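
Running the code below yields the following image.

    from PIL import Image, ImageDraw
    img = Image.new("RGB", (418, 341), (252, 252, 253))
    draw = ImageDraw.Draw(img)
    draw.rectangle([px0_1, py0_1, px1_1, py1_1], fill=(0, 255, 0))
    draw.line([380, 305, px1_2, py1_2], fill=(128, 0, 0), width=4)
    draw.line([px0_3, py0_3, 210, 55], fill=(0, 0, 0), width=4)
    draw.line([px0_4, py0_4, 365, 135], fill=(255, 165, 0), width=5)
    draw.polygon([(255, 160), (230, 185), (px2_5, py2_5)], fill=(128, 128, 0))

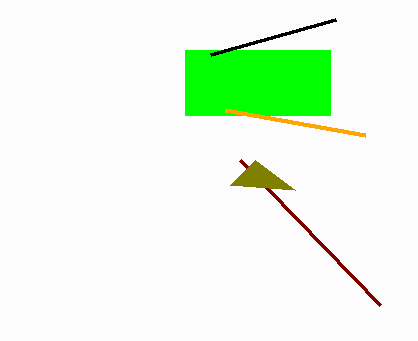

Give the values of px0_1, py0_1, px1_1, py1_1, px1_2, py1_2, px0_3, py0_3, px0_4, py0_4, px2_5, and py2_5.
px0_1 = 185, py0_1 = 50, px1_1 = 330, py1_1 = 115, px1_2 = 240, py1_2 = 160, px0_3 = 335, py0_3 = 20, px0_4 = 225, py0_4 = 110, px2_5 = 295, py2_5 = 190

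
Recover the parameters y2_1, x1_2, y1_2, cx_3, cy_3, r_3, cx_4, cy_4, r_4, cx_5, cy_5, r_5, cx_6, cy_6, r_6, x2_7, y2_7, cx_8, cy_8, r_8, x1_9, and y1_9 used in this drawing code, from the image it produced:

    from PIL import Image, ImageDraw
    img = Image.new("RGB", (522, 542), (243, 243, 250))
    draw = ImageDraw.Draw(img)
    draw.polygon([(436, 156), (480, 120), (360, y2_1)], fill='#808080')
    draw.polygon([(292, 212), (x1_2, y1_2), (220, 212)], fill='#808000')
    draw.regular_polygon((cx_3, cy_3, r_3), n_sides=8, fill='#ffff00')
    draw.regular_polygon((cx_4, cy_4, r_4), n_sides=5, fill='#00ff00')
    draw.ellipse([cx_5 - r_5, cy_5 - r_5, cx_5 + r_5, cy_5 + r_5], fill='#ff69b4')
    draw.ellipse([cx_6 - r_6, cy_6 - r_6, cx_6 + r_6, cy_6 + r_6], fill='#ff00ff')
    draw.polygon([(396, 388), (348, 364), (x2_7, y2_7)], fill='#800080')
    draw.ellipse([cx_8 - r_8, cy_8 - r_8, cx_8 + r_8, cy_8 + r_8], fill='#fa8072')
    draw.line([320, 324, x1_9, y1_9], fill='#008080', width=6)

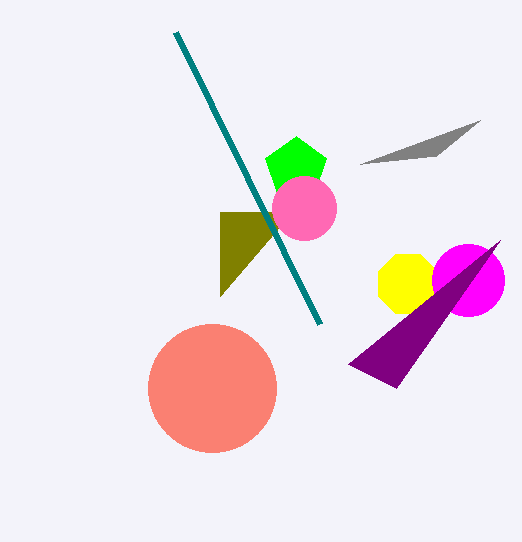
y2_1 = 164, x1_2 = 220, y1_2 = 296, cx_3 = 408, cy_3 = 284, r_3 = 32, cx_4 = 296, cy_4 = 168, r_4 = 32, cx_5 = 304, cy_5 = 208, r_5 = 32, cx_6 = 468, cy_6 = 280, r_6 = 36, x2_7 = 500, y2_7 = 240, cx_8 = 212, cy_8 = 388, r_8 = 64, x1_9 = 176, y1_9 = 32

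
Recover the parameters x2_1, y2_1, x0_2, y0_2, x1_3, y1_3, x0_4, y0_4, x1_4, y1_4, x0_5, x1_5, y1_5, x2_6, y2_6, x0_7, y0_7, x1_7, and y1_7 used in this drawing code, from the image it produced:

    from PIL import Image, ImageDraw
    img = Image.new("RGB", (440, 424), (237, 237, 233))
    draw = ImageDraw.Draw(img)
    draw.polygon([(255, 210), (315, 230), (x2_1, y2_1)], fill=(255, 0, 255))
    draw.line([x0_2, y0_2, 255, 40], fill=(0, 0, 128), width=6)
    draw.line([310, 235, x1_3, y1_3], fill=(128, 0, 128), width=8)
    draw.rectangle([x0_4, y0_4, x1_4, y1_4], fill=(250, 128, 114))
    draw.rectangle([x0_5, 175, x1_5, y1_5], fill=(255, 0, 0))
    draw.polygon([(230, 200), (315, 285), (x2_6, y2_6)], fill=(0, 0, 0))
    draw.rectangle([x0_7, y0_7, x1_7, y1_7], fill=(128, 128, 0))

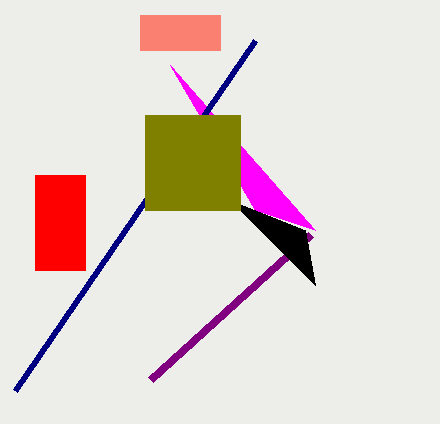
x2_1 = 170; y2_1 = 65; x0_2 = 15; y0_2 = 390; x1_3 = 150; y1_3 = 380; x0_4 = 140; y0_4 = 15; x1_4 = 220; y1_4 = 50; x0_5 = 35; x1_5 = 85; y1_5 = 270; x2_6 = 305; y2_6 = 230; x0_7 = 145; y0_7 = 115; x1_7 = 240; y1_7 = 210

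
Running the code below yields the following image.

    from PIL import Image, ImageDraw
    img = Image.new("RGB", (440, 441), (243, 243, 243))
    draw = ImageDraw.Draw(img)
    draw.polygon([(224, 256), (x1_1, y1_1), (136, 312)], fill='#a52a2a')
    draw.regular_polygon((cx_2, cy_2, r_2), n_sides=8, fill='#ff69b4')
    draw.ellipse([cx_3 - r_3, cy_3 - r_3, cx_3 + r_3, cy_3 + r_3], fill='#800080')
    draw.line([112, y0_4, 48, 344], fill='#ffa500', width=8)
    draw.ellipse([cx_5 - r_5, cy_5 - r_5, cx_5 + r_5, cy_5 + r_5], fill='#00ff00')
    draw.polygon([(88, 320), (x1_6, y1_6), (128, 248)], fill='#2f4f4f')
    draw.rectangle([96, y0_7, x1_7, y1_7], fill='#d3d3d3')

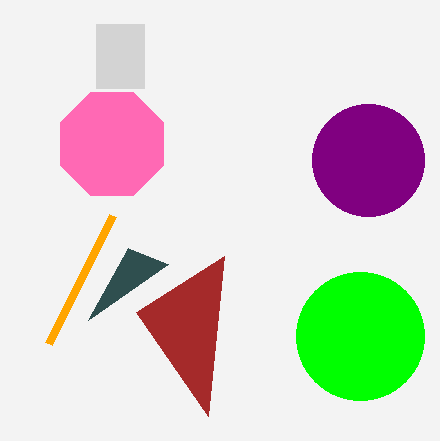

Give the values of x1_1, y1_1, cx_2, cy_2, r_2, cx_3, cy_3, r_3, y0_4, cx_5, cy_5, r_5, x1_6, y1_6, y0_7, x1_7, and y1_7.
x1_1 = 208, y1_1 = 416, cx_2 = 112, cy_2 = 144, r_2 = 56, cx_3 = 368, cy_3 = 160, r_3 = 56, y0_4 = 216, cx_5 = 360, cy_5 = 336, r_5 = 64, x1_6 = 168, y1_6 = 264, y0_7 = 24, x1_7 = 144, y1_7 = 88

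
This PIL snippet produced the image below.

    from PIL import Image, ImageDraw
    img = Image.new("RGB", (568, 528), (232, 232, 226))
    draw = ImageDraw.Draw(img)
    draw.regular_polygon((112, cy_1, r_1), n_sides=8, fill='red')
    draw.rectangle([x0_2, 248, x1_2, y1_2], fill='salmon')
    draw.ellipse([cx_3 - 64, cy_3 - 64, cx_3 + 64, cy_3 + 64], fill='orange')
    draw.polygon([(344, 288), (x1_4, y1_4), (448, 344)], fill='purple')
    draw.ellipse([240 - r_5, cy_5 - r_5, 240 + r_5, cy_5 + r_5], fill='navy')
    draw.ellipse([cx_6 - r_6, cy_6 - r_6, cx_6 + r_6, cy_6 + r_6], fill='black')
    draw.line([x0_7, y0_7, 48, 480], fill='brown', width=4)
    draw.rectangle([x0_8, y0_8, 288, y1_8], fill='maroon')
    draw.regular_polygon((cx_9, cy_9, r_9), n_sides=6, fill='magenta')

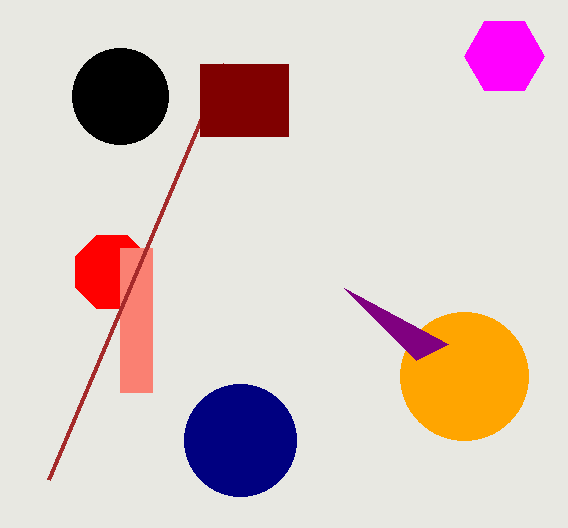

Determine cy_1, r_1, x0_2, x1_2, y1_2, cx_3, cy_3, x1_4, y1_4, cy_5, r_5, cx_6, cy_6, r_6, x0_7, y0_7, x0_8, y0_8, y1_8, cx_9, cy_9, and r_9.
cy_1 = 272
r_1 = 40
x0_2 = 120
x1_2 = 152
y1_2 = 392
cx_3 = 464
cy_3 = 376
x1_4 = 416
y1_4 = 360
cy_5 = 440
r_5 = 56
cx_6 = 120
cy_6 = 96
r_6 = 48
x0_7 = 224
y0_7 = 64
x0_8 = 200
y0_8 = 64
y1_8 = 136
cx_9 = 504
cy_9 = 56
r_9 = 40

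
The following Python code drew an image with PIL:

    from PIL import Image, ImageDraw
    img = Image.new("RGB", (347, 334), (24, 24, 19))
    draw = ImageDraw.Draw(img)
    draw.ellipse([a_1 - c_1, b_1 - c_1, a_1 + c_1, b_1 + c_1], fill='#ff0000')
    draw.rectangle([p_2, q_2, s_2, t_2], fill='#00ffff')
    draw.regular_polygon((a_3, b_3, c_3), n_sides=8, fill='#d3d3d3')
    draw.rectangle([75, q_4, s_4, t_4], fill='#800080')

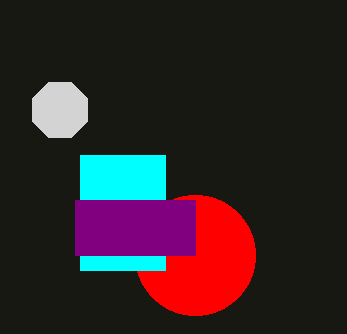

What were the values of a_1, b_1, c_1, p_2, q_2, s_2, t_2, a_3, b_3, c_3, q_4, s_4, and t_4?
a_1 = 195; b_1 = 255; c_1 = 60; p_2 = 80; q_2 = 155; s_2 = 165; t_2 = 270; a_3 = 60; b_3 = 110; c_3 = 30; q_4 = 200; s_4 = 195; t_4 = 255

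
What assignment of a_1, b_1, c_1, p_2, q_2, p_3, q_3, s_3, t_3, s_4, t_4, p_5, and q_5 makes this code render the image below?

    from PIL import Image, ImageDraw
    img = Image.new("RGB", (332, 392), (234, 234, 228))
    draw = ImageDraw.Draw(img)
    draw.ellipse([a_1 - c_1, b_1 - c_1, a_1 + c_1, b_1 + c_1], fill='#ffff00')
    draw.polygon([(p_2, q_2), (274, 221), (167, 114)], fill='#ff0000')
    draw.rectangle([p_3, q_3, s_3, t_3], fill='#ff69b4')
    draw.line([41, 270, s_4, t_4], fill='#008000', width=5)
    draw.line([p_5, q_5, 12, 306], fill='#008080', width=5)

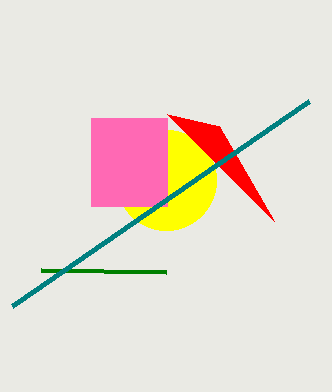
a_1 = 166, b_1 = 180, c_1 = 50, p_2 = 219, q_2 = 126, p_3 = 91, q_3 = 118, s_3 = 167, t_3 = 206, s_4 = 166, t_4 = 272, p_5 = 309, q_5 = 101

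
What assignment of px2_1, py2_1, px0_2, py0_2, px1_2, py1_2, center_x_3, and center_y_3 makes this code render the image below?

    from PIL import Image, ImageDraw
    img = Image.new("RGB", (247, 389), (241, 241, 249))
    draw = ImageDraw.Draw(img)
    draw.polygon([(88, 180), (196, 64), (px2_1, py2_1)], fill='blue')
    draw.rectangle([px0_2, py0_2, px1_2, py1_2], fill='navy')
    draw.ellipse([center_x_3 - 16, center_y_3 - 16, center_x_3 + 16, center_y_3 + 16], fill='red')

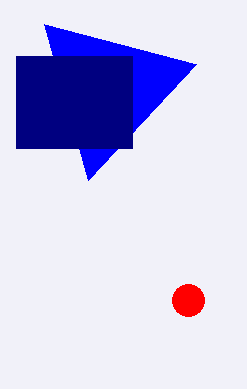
px2_1 = 44; py2_1 = 24; px0_2 = 16; py0_2 = 56; px1_2 = 132; py1_2 = 148; center_x_3 = 188; center_y_3 = 300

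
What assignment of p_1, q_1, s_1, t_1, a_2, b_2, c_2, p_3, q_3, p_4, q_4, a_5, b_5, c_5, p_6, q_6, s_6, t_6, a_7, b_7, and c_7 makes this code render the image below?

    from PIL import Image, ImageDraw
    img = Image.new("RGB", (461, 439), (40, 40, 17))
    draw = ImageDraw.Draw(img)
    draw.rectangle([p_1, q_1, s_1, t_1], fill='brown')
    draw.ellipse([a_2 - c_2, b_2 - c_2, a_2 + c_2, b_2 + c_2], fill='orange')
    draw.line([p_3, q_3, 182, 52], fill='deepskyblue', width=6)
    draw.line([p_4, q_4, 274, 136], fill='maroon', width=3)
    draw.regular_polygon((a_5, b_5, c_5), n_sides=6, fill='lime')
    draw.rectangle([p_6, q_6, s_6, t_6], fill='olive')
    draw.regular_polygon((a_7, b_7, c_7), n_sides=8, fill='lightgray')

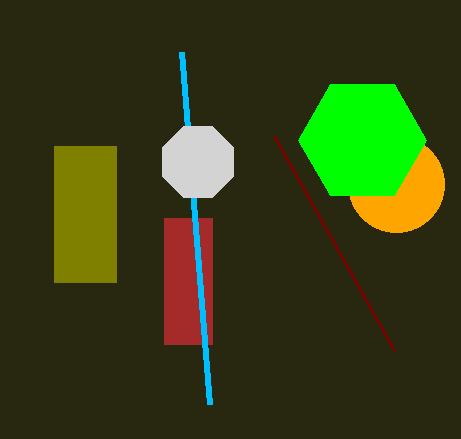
p_1 = 164
q_1 = 218
s_1 = 212
t_1 = 344
a_2 = 396
b_2 = 184
c_2 = 48
p_3 = 210
q_3 = 404
p_4 = 394
q_4 = 350
a_5 = 362
b_5 = 140
c_5 = 64
p_6 = 54
q_6 = 146
s_6 = 116
t_6 = 282
a_7 = 198
b_7 = 162
c_7 = 38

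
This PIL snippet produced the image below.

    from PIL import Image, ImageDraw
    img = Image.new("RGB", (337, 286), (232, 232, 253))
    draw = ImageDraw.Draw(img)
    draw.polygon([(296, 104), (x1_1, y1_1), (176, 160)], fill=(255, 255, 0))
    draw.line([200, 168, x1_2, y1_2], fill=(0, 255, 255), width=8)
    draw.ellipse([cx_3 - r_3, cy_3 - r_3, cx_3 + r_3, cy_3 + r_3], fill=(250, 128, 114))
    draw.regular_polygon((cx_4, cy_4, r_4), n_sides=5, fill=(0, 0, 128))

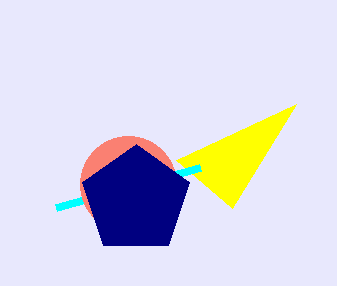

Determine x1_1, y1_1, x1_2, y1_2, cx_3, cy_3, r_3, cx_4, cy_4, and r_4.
x1_1 = 232; y1_1 = 208; x1_2 = 56; y1_2 = 208; cx_3 = 128; cy_3 = 184; r_3 = 48; cx_4 = 136; cy_4 = 200; r_4 = 56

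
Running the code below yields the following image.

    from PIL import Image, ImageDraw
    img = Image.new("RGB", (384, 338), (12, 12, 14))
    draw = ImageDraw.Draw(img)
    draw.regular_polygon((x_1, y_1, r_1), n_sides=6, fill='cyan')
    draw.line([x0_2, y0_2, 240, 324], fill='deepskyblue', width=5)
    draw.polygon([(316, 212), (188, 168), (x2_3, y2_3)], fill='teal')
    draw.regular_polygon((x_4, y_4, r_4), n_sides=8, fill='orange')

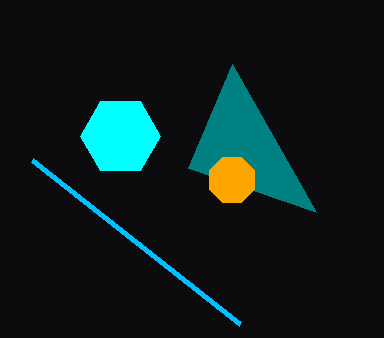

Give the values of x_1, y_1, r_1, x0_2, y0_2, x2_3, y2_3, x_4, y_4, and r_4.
x_1 = 120, y_1 = 136, r_1 = 40, x0_2 = 32, y0_2 = 160, x2_3 = 232, y2_3 = 64, x_4 = 232, y_4 = 180, r_4 = 24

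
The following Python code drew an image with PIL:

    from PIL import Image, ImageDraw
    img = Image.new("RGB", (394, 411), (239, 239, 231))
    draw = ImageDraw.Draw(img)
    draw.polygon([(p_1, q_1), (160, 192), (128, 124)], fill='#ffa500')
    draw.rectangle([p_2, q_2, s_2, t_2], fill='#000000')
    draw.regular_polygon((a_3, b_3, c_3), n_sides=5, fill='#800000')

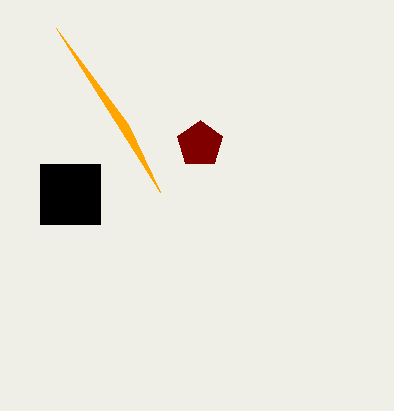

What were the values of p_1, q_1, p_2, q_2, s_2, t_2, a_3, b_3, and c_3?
p_1 = 56
q_1 = 28
p_2 = 40
q_2 = 164
s_2 = 100
t_2 = 224
a_3 = 200
b_3 = 144
c_3 = 24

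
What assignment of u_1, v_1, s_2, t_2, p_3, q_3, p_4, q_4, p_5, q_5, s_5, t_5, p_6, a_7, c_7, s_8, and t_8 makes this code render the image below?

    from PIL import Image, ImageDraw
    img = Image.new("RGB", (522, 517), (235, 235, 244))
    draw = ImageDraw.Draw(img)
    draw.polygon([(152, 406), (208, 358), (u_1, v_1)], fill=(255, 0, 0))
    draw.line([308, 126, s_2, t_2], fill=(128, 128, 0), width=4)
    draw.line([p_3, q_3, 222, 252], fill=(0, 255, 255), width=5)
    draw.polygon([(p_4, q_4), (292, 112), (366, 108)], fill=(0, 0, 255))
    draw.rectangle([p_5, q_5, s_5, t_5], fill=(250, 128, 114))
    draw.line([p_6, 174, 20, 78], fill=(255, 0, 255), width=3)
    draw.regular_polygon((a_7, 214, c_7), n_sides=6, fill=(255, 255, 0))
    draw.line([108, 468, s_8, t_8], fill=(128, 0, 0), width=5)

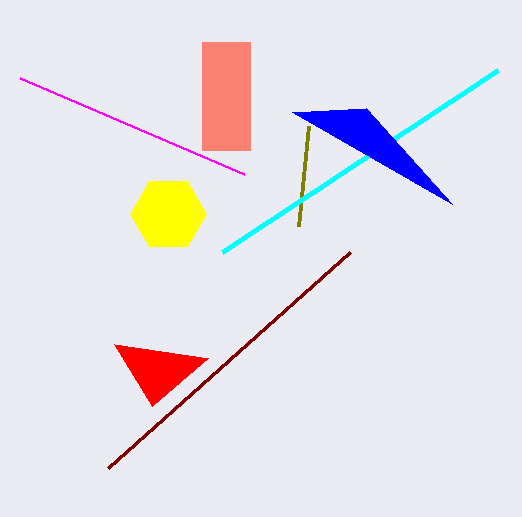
u_1 = 114; v_1 = 344; s_2 = 298; t_2 = 226; p_3 = 498; q_3 = 70; p_4 = 452; q_4 = 204; p_5 = 202; q_5 = 42; s_5 = 250; t_5 = 150; p_6 = 244; a_7 = 168; c_7 = 38; s_8 = 350; t_8 = 252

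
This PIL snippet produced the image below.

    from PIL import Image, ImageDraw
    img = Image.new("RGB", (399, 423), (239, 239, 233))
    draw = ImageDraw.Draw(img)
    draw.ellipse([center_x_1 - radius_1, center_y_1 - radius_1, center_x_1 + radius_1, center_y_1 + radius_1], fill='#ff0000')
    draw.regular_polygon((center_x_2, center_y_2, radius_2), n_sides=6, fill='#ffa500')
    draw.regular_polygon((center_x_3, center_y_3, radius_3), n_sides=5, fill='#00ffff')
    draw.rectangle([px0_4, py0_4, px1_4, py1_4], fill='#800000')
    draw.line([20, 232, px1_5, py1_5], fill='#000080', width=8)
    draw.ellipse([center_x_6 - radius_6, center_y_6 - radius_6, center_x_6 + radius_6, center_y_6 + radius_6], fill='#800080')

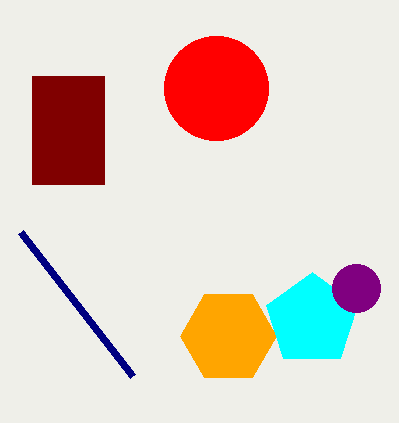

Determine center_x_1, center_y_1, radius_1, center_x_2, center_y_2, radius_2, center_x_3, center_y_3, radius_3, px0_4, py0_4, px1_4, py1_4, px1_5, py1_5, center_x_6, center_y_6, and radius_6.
center_x_1 = 216, center_y_1 = 88, radius_1 = 52, center_x_2 = 228, center_y_2 = 336, radius_2 = 48, center_x_3 = 312, center_y_3 = 320, radius_3 = 48, px0_4 = 32, py0_4 = 76, px1_4 = 104, py1_4 = 184, px1_5 = 132, py1_5 = 376, center_x_6 = 356, center_y_6 = 288, radius_6 = 24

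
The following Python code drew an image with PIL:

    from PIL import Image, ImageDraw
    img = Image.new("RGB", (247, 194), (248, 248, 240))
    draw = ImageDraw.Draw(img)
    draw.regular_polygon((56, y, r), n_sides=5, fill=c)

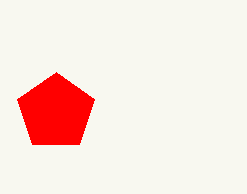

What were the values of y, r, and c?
y = 112
r = 40
c = 'red'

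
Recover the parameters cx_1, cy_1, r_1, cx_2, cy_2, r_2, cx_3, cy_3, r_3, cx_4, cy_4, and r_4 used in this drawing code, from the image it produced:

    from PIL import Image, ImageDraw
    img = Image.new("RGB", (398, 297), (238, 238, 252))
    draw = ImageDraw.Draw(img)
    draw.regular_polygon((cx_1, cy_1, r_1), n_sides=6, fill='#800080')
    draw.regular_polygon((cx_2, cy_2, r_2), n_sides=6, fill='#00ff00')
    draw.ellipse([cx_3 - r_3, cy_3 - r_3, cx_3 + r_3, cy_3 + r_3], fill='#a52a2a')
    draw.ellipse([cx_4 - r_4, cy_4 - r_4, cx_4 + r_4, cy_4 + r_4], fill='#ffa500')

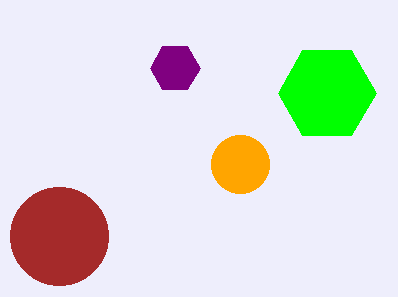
cx_1 = 175
cy_1 = 68
r_1 = 25
cx_2 = 327
cy_2 = 93
r_2 = 49
cx_3 = 59
cy_3 = 236
r_3 = 49
cx_4 = 240
cy_4 = 164
r_4 = 29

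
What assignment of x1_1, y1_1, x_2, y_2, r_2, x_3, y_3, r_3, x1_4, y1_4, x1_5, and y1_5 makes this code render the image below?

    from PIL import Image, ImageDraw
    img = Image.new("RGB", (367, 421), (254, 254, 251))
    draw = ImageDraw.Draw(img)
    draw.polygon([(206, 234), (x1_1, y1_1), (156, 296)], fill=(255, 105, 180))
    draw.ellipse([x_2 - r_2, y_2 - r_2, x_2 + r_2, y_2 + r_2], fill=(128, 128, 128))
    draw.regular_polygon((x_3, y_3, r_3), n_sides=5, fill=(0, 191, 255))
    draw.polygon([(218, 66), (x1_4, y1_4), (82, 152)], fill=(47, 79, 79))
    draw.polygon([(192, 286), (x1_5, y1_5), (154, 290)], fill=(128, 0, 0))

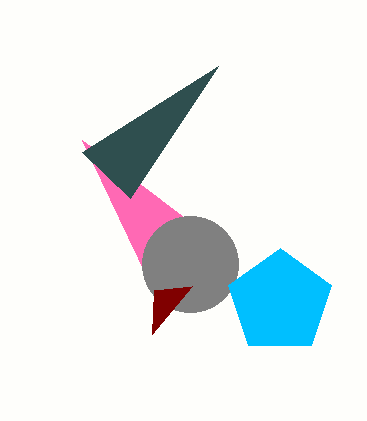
x1_1 = 82; y1_1 = 140; x_2 = 190; y_2 = 264; r_2 = 48; x_3 = 280; y_3 = 302; r_3 = 54; x1_4 = 130; y1_4 = 198; x1_5 = 152; y1_5 = 334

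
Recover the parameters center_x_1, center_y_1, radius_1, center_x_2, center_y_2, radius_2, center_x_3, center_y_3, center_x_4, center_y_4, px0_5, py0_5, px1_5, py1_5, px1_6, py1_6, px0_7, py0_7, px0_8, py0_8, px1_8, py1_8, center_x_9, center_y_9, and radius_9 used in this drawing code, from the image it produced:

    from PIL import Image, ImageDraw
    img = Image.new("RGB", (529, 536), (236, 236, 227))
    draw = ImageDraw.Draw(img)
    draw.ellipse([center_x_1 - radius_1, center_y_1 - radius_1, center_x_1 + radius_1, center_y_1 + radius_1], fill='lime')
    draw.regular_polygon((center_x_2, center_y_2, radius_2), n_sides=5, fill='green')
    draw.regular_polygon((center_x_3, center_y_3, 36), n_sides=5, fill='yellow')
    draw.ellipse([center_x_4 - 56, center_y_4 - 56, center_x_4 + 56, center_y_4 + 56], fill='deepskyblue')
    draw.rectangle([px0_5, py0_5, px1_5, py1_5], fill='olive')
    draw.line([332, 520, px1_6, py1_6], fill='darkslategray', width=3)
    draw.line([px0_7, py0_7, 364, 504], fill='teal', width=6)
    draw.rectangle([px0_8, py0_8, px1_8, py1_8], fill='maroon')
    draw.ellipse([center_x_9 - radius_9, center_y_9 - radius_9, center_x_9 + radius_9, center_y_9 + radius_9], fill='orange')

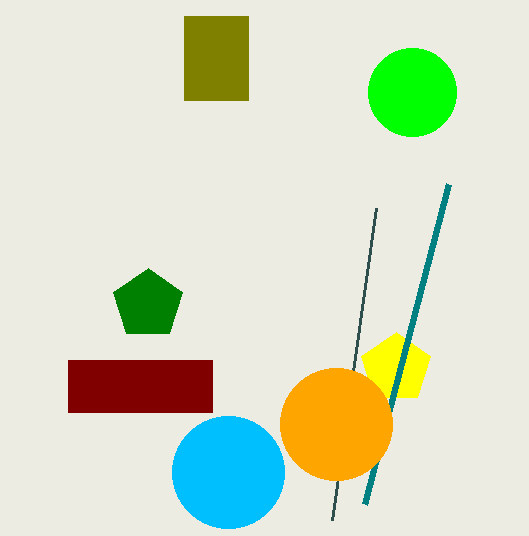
center_x_1 = 412, center_y_1 = 92, radius_1 = 44, center_x_2 = 148, center_y_2 = 304, radius_2 = 36, center_x_3 = 396, center_y_3 = 368, center_x_4 = 228, center_y_4 = 472, px0_5 = 184, py0_5 = 16, px1_5 = 248, py1_5 = 100, px1_6 = 376, py1_6 = 208, px0_7 = 448, py0_7 = 184, px0_8 = 68, py0_8 = 360, px1_8 = 212, py1_8 = 412, center_x_9 = 336, center_y_9 = 424, radius_9 = 56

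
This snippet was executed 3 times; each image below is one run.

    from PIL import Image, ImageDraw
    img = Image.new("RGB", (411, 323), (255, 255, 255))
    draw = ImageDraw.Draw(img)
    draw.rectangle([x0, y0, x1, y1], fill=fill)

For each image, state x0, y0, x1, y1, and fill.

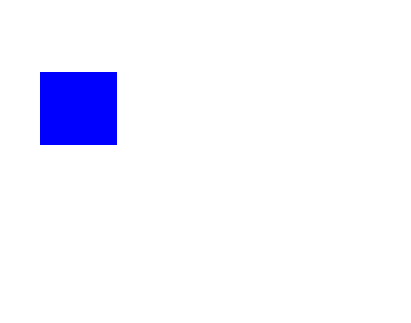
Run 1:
x0 = 40; y0 = 72; x1 = 116; y1 = 144; fill = 'blue'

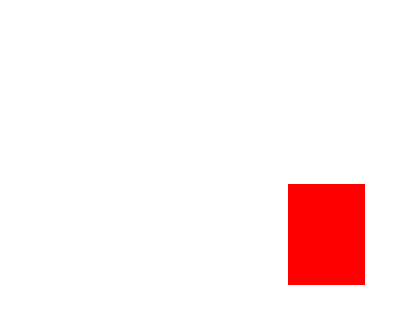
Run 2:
x0 = 288
y0 = 184
x1 = 364
y1 = 284
fill = 'red'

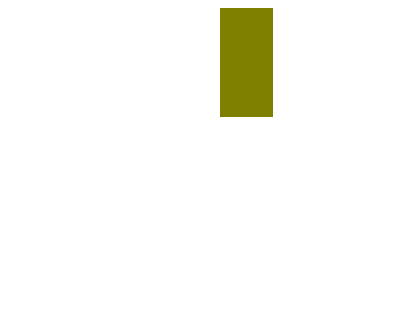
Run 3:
x0 = 220; y0 = 8; x1 = 272; y1 = 116; fill = 'olive'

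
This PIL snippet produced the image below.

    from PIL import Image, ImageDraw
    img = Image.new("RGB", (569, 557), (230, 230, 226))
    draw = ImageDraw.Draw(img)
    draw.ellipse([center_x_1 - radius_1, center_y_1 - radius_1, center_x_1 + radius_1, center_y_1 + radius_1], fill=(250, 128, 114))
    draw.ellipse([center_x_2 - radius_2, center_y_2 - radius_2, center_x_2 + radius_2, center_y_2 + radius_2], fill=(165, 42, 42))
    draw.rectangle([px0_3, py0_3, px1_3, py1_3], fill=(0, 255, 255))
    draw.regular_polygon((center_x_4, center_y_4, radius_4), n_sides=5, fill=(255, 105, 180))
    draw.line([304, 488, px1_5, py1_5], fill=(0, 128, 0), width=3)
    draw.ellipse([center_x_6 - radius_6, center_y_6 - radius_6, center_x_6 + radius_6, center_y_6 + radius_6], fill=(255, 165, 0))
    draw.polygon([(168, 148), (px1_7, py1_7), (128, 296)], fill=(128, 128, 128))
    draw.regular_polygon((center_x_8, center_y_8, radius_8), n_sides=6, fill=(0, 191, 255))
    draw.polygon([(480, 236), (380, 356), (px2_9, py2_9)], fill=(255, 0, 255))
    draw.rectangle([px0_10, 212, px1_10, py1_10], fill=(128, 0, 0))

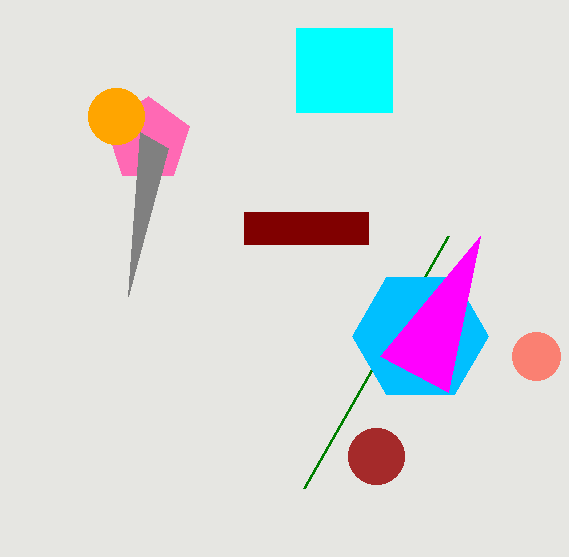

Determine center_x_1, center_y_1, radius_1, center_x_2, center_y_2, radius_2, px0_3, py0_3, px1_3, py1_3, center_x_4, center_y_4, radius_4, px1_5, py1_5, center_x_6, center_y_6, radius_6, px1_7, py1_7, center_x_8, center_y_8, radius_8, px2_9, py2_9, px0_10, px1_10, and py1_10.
center_x_1 = 536; center_y_1 = 356; radius_1 = 24; center_x_2 = 376; center_y_2 = 456; radius_2 = 28; px0_3 = 296; py0_3 = 28; px1_3 = 392; py1_3 = 112; center_x_4 = 148; center_y_4 = 140; radius_4 = 44; px1_5 = 448; py1_5 = 236; center_x_6 = 116; center_y_6 = 116; radius_6 = 28; px1_7 = 140; py1_7 = 132; center_x_8 = 420; center_y_8 = 336; radius_8 = 68; px2_9 = 448; py2_9 = 392; px0_10 = 244; px1_10 = 368; py1_10 = 244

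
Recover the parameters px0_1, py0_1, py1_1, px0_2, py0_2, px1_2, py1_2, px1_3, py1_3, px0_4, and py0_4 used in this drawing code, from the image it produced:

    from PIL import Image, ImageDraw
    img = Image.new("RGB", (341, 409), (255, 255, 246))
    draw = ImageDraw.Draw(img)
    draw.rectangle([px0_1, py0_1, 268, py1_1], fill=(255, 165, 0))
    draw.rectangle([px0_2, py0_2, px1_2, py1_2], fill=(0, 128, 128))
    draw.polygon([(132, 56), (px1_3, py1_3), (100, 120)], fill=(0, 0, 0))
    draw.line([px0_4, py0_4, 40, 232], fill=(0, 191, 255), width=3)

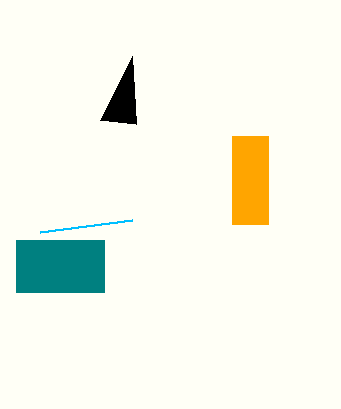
px0_1 = 232; py0_1 = 136; py1_1 = 224; px0_2 = 16; py0_2 = 240; px1_2 = 104; py1_2 = 292; px1_3 = 136; py1_3 = 124; px0_4 = 132; py0_4 = 220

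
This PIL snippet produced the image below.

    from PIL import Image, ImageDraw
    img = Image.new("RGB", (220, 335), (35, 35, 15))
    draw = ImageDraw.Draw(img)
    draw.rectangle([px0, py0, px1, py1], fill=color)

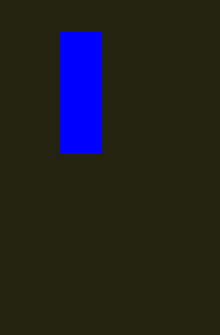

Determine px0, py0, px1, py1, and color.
px0 = 60
py0 = 32
px1 = 100
py1 = 152
color = 'blue'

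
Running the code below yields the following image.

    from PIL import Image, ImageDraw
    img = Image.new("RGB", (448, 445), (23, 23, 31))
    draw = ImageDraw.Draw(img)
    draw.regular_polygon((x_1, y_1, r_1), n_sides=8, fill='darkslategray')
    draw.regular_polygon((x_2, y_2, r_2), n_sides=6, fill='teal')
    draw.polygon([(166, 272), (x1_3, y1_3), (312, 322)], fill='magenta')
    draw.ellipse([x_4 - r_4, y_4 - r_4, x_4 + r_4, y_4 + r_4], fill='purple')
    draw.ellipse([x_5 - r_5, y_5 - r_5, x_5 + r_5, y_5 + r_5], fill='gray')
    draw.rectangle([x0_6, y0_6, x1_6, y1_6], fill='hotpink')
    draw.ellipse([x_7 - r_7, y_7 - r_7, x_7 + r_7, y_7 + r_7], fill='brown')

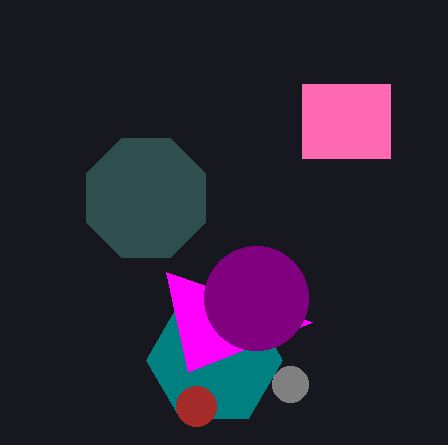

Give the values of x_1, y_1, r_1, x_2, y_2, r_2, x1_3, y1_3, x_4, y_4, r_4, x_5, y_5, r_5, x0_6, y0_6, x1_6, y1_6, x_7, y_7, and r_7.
x_1 = 146
y_1 = 198
r_1 = 64
x_2 = 214
y_2 = 360
r_2 = 68
x1_3 = 188
y1_3 = 372
x_4 = 256
y_4 = 298
r_4 = 52
x_5 = 290
y_5 = 384
r_5 = 18
x0_6 = 302
y0_6 = 84
x1_6 = 390
y1_6 = 158
x_7 = 196
y_7 = 406
r_7 = 20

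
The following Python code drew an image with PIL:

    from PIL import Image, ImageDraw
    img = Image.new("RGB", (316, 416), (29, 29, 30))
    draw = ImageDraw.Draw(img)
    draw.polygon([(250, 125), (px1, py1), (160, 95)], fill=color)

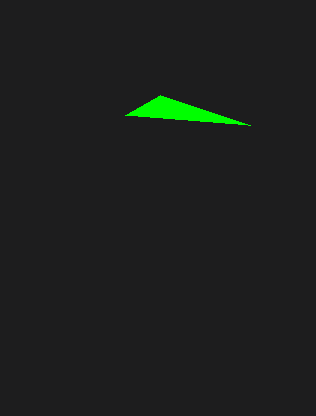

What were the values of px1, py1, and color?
px1 = 125; py1 = 115; color = 'lime'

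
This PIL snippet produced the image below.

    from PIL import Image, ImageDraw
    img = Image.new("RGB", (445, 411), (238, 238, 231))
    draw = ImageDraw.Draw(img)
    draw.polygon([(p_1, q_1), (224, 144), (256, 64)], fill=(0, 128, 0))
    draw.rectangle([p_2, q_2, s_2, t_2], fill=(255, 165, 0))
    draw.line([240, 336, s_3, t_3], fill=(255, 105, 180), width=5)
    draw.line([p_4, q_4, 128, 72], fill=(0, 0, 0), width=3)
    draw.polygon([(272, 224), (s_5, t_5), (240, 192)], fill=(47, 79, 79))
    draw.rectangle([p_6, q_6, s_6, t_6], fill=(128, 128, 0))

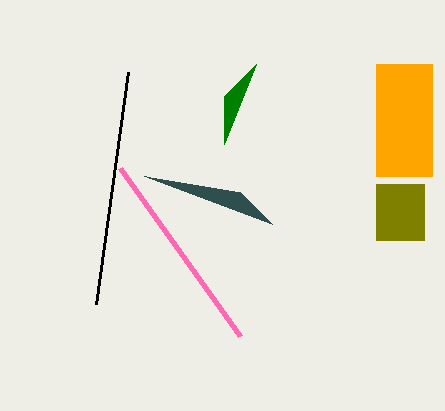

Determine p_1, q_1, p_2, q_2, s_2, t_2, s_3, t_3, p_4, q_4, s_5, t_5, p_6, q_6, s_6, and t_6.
p_1 = 224
q_1 = 96
p_2 = 376
q_2 = 64
s_2 = 432
t_2 = 176
s_3 = 120
t_3 = 168
p_4 = 96
q_4 = 304
s_5 = 144
t_5 = 176
p_6 = 376
q_6 = 184
s_6 = 424
t_6 = 240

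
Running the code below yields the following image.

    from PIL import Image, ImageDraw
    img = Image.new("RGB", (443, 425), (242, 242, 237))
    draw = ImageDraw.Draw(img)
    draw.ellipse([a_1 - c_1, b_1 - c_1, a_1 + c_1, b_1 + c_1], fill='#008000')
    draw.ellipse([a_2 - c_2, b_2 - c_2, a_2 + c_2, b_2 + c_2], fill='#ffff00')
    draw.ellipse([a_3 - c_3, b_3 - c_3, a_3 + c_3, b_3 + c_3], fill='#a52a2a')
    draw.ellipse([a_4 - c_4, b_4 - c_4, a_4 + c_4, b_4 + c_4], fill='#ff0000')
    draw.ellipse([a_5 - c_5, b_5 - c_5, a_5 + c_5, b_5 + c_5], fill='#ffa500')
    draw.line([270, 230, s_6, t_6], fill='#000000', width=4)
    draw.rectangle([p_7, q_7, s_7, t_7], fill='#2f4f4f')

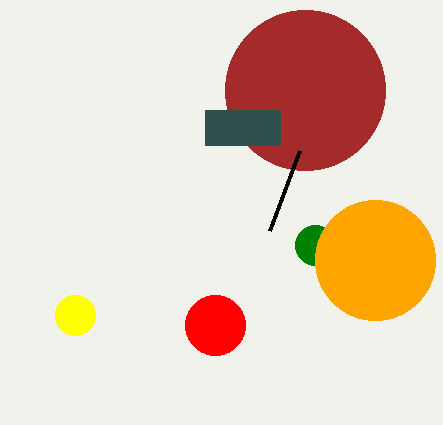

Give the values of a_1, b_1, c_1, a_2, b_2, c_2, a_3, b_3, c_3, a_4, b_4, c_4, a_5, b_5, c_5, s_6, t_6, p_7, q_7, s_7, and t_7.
a_1 = 315
b_1 = 245
c_1 = 20
a_2 = 75
b_2 = 315
c_2 = 20
a_3 = 305
b_3 = 90
c_3 = 80
a_4 = 215
b_4 = 325
c_4 = 30
a_5 = 375
b_5 = 260
c_5 = 60
s_6 = 300
t_6 = 150
p_7 = 205
q_7 = 110
s_7 = 280
t_7 = 145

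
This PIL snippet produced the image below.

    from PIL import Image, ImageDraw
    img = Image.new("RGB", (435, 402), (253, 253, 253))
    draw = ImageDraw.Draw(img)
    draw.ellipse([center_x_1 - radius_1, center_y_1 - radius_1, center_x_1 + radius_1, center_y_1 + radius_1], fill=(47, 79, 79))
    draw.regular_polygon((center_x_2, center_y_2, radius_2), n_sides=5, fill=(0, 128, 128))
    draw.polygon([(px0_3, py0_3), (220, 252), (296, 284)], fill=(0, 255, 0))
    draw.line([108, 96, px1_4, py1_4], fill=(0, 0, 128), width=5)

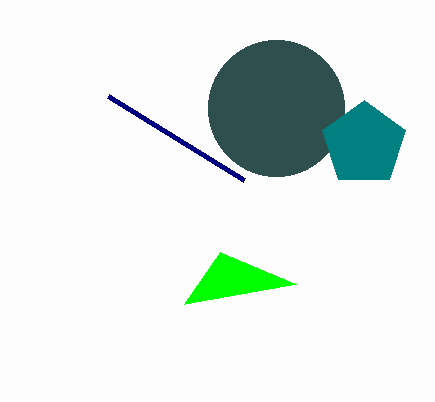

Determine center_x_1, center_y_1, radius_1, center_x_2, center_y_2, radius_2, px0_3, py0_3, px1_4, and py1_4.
center_x_1 = 276, center_y_1 = 108, radius_1 = 68, center_x_2 = 364, center_y_2 = 144, radius_2 = 44, px0_3 = 184, py0_3 = 304, px1_4 = 244, py1_4 = 180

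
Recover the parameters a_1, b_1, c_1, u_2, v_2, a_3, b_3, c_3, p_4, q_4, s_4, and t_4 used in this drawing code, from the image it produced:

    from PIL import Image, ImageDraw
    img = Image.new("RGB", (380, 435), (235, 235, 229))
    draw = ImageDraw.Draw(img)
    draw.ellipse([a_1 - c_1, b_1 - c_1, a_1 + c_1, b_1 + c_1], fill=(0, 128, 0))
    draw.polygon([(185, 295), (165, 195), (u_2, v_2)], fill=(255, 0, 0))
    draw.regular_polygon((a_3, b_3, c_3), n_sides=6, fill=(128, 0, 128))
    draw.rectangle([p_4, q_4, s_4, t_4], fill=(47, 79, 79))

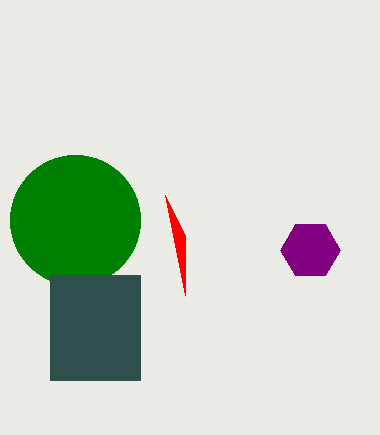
a_1 = 75
b_1 = 220
c_1 = 65
u_2 = 185
v_2 = 235
a_3 = 310
b_3 = 250
c_3 = 30
p_4 = 50
q_4 = 275
s_4 = 140
t_4 = 380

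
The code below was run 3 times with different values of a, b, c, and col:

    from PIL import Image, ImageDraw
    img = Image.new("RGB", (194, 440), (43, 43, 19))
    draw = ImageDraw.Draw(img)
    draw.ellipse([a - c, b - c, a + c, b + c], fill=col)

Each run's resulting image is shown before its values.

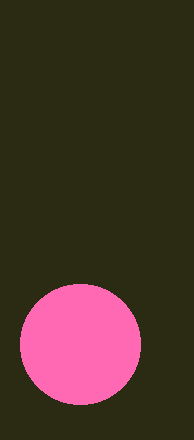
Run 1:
a = 80
b = 344
c = 60
col = 'hotpink'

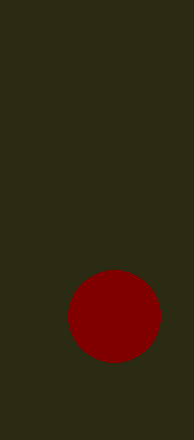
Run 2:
a = 114, b = 316, c = 46, col = 'maroon'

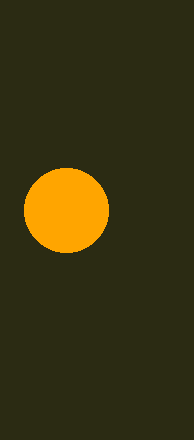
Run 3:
a = 66, b = 210, c = 42, col = 'orange'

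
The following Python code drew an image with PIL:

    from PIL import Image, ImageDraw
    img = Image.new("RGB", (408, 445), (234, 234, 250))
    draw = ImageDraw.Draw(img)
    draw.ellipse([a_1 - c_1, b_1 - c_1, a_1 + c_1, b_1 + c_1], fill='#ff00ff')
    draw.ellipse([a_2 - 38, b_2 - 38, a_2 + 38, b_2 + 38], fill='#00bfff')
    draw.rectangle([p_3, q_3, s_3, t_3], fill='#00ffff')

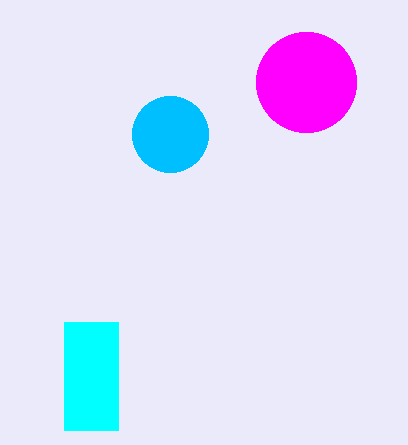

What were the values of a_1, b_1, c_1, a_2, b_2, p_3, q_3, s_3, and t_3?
a_1 = 306; b_1 = 82; c_1 = 50; a_2 = 170; b_2 = 134; p_3 = 64; q_3 = 322; s_3 = 118; t_3 = 430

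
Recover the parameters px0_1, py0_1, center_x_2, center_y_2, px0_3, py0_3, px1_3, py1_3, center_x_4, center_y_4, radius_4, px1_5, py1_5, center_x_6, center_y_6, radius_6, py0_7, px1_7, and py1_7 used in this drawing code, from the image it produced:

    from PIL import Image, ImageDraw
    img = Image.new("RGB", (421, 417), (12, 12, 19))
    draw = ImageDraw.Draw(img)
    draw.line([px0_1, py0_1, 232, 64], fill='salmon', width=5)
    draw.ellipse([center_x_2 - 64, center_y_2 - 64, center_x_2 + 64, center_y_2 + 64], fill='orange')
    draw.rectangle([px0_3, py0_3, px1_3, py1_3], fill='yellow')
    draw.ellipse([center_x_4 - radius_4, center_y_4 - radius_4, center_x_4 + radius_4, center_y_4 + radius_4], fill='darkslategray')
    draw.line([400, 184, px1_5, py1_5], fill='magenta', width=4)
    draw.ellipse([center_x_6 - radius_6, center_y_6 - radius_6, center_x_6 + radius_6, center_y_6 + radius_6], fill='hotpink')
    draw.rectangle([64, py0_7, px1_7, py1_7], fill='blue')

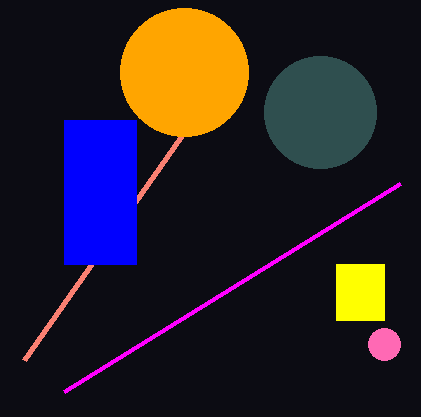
px0_1 = 24; py0_1 = 360; center_x_2 = 184; center_y_2 = 72; px0_3 = 336; py0_3 = 264; px1_3 = 384; py1_3 = 320; center_x_4 = 320; center_y_4 = 112; radius_4 = 56; px1_5 = 64; py1_5 = 392; center_x_6 = 384; center_y_6 = 344; radius_6 = 16; py0_7 = 120; px1_7 = 136; py1_7 = 264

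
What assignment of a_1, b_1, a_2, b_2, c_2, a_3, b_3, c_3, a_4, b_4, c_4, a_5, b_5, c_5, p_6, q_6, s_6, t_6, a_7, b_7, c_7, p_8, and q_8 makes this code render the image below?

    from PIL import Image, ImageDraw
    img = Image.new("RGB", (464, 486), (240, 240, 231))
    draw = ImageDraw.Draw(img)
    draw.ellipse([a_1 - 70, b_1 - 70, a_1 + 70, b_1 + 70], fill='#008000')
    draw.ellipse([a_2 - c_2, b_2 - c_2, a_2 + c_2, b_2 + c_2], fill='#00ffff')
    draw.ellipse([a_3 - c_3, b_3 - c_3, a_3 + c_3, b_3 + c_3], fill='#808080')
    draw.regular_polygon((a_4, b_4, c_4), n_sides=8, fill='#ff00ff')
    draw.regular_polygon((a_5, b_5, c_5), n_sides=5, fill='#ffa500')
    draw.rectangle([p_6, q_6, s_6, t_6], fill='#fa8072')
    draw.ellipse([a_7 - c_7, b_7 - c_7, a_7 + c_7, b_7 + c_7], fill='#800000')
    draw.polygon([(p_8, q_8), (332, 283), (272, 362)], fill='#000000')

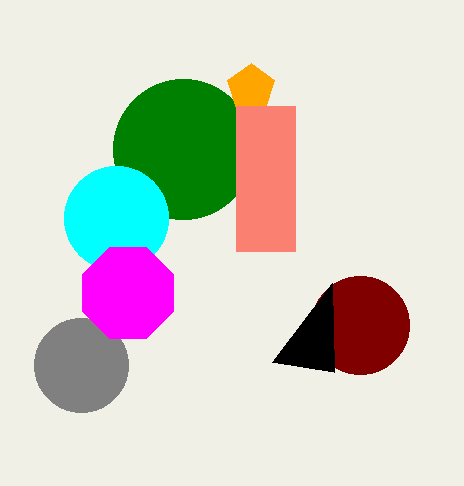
a_1 = 183
b_1 = 149
a_2 = 116
b_2 = 218
c_2 = 52
a_3 = 81
b_3 = 365
c_3 = 47
a_4 = 128
b_4 = 293
c_4 = 49
a_5 = 251
b_5 = 88
c_5 = 25
p_6 = 236
q_6 = 106
s_6 = 295
t_6 = 251
a_7 = 360
b_7 = 325
c_7 = 49
p_8 = 334
q_8 = 372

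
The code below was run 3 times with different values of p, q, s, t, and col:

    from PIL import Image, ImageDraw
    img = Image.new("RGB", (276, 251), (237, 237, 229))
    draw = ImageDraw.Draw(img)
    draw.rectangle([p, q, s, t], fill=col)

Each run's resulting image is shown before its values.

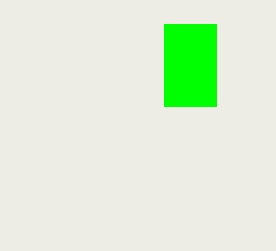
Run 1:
p = 164
q = 24
s = 216
t = 106
col = 'lime'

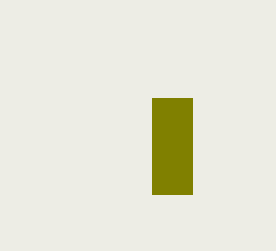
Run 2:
p = 152
q = 98
s = 192
t = 194
col = 'olive'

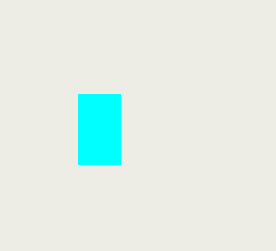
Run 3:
p = 78, q = 94, s = 120, t = 164, col = 'cyan'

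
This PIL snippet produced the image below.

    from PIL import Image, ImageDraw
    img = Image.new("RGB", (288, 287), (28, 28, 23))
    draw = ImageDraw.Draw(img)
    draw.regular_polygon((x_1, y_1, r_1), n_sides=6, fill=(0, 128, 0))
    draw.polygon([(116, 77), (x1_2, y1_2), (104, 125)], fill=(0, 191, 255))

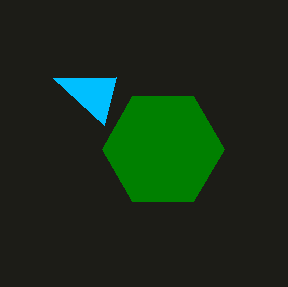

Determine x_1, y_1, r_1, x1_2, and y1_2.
x_1 = 163; y_1 = 149; r_1 = 61; x1_2 = 53; y1_2 = 78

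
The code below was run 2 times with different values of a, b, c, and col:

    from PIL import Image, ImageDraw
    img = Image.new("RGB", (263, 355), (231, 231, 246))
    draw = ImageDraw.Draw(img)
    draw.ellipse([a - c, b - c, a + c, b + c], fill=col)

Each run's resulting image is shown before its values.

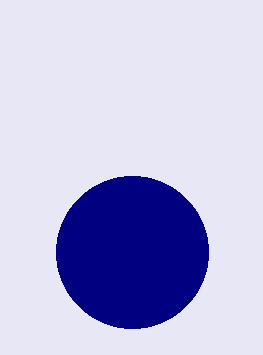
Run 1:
a = 132
b = 252
c = 76
col = 'navy'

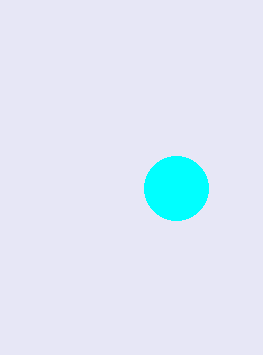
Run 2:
a = 176; b = 188; c = 32; col = 'cyan'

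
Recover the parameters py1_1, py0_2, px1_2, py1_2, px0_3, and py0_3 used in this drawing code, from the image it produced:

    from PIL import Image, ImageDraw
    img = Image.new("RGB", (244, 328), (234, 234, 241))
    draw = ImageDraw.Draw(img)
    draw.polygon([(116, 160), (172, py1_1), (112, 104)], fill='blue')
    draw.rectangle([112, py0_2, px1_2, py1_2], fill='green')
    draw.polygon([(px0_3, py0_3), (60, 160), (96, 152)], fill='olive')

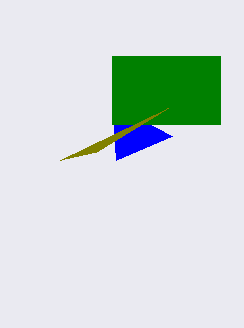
py1_1 = 136; py0_2 = 56; px1_2 = 220; py1_2 = 124; px0_3 = 168; py0_3 = 108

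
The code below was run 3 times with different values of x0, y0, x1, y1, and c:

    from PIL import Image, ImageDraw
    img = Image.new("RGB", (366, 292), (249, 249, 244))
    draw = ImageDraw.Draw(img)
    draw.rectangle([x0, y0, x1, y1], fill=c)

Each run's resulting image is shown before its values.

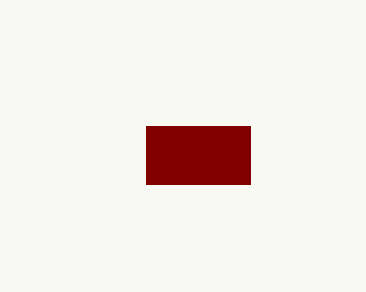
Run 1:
x0 = 146, y0 = 126, x1 = 250, y1 = 184, c = 'maroon'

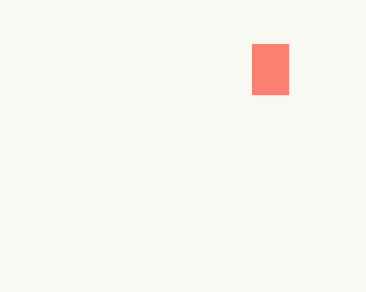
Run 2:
x0 = 252
y0 = 44
x1 = 288
y1 = 94
c = 'salmon'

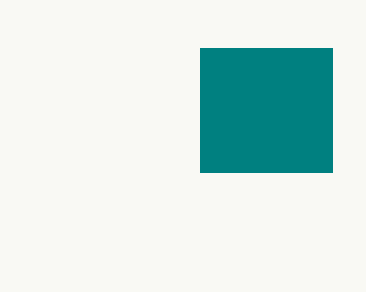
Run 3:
x0 = 200, y0 = 48, x1 = 332, y1 = 172, c = 'teal'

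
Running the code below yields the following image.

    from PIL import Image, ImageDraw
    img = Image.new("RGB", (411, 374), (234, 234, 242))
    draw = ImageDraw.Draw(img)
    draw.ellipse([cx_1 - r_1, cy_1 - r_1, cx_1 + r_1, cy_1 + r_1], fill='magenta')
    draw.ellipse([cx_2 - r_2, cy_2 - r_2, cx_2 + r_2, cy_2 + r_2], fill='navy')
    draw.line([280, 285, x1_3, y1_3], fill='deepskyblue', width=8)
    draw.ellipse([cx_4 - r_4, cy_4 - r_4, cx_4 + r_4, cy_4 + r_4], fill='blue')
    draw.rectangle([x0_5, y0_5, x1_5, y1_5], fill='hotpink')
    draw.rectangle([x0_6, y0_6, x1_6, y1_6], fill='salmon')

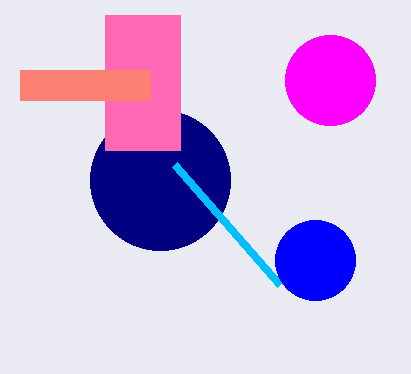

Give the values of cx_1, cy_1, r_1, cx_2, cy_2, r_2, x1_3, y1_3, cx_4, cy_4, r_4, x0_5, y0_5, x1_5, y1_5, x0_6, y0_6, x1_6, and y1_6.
cx_1 = 330; cy_1 = 80; r_1 = 45; cx_2 = 160; cy_2 = 180; r_2 = 70; x1_3 = 175; y1_3 = 165; cx_4 = 315; cy_4 = 260; r_4 = 40; x0_5 = 105; y0_5 = 15; x1_5 = 180; y1_5 = 150; x0_6 = 20; y0_6 = 70; x1_6 = 150; y1_6 = 100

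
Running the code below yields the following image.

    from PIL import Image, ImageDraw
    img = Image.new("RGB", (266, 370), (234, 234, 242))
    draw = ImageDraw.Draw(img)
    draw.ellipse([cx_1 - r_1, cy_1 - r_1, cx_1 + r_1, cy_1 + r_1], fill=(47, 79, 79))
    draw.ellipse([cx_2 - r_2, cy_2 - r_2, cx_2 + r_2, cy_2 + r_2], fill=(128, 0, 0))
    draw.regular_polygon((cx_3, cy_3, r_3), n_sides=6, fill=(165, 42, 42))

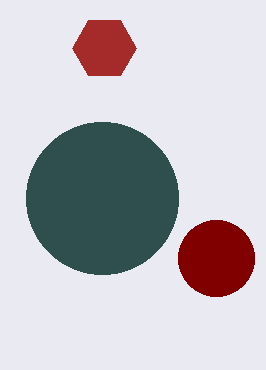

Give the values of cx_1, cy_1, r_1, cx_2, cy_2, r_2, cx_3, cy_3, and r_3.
cx_1 = 102, cy_1 = 198, r_1 = 76, cx_2 = 216, cy_2 = 258, r_2 = 38, cx_3 = 104, cy_3 = 48, r_3 = 32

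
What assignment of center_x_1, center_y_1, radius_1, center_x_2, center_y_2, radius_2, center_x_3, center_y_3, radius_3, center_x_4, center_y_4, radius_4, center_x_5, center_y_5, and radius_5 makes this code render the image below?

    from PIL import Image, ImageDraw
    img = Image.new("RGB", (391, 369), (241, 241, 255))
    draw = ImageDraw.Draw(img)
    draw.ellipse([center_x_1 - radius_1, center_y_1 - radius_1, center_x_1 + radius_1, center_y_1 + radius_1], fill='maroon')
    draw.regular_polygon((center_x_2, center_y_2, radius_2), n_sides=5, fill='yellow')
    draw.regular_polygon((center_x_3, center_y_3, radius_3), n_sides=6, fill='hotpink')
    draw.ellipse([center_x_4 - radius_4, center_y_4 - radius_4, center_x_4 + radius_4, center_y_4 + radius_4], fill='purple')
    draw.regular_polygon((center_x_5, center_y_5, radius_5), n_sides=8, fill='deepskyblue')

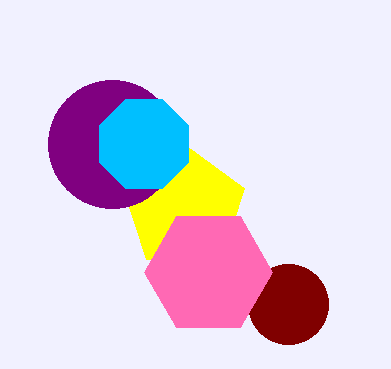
center_x_1 = 288
center_y_1 = 304
radius_1 = 40
center_x_2 = 184
center_y_2 = 208
radius_2 = 64
center_x_3 = 208
center_y_3 = 272
radius_3 = 64
center_x_4 = 112
center_y_4 = 144
radius_4 = 64
center_x_5 = 144
center_y_5 = 144
radius_5 = 48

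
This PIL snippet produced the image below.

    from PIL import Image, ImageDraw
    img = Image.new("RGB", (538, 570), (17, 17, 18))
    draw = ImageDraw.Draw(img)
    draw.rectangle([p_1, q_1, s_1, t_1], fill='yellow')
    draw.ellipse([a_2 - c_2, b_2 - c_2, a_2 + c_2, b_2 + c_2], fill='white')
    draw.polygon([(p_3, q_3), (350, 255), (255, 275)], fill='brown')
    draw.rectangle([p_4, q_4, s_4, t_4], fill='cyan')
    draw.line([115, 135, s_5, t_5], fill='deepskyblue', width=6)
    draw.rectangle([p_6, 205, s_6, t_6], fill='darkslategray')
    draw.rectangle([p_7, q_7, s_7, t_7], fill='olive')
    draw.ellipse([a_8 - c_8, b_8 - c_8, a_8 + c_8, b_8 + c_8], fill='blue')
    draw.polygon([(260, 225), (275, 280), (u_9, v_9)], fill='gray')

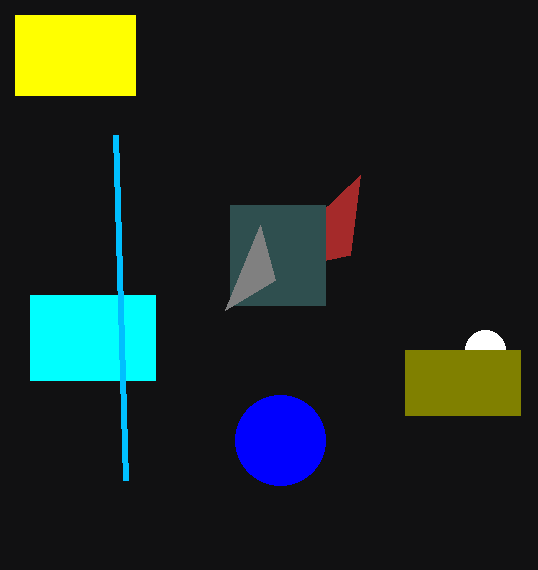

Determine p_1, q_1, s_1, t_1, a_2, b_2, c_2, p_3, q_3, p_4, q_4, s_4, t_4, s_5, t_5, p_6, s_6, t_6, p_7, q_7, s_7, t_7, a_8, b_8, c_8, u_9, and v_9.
p_1 = 15, q_1 = 15, s_1 = 135, t_1 = 95, a_2 = 485, b_2 = 350, c_2 = 20, p_3 = 360, q_3 = 175, p_4 = 30, q_4 = 295, s_4 = 155, t_4 = 380, s_5 = 125, t_5 = 480, p_6 = 230, s_6 = 325, t_6 = 305, p_7 = 405, q_7 = 350, s_7 = 520, t_7 = 415, a_8 = 280, b_8 = 440, c_8 = 45, u_9 = 225, v_9 = 310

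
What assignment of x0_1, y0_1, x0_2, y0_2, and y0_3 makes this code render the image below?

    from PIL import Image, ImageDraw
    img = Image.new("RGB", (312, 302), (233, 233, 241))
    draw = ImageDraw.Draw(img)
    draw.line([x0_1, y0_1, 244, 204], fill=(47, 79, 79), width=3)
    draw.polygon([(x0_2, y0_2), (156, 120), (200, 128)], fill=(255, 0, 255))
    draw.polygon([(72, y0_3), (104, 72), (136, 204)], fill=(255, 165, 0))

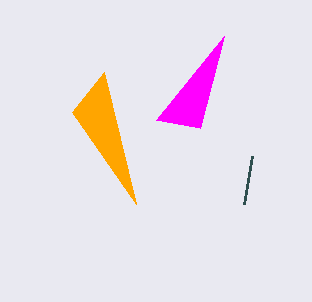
x0_1 = 252; y0_1 = 156; x0_2 = 224; y0_2 = 36; y0_3 = 112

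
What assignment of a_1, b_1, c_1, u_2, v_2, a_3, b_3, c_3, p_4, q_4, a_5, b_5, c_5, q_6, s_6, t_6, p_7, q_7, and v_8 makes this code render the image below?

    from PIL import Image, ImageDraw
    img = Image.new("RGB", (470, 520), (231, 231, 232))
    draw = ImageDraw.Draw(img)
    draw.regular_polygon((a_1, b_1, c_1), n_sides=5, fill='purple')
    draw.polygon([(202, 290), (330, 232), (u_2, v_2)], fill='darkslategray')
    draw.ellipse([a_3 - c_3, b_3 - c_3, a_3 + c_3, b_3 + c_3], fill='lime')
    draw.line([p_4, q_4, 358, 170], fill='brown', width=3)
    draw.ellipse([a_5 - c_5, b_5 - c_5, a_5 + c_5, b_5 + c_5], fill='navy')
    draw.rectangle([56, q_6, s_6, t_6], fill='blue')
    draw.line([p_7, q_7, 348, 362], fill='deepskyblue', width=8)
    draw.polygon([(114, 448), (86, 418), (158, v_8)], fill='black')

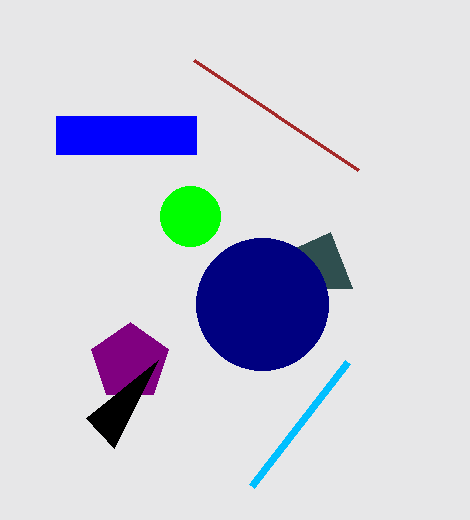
a_1 = 130
b_1 = 362
c_1 = 40
u_2 = 352
v_2 = 288
a_3 = 190
b_3 = 216
c_3 = 30
p_4 = 194
q_4 = 60
a_5 = 262
b_5 = 304
c_5 = 66
q_6 = 116
s_6 = 196
t_6 = 154
p_7 = 252
q_7 = 486
v_8 = 360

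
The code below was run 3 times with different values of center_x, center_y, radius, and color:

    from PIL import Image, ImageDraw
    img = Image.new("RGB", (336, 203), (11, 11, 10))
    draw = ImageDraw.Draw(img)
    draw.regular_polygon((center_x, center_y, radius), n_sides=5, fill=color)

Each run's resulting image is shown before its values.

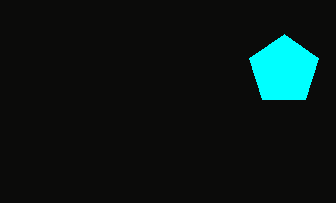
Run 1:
center_x = 284; center_y = 70; radius = 36; color = 'cyan'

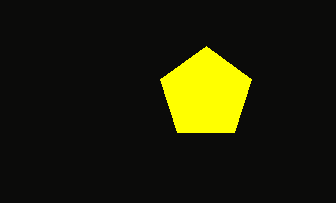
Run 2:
center_x = 206, center_y = 94, radius = 48, color = 'yellow'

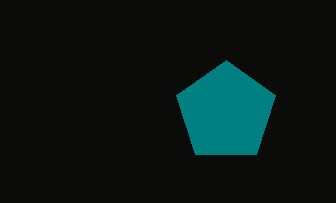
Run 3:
center_x = 226, center_y = 112, radius = 52, color = 'teal'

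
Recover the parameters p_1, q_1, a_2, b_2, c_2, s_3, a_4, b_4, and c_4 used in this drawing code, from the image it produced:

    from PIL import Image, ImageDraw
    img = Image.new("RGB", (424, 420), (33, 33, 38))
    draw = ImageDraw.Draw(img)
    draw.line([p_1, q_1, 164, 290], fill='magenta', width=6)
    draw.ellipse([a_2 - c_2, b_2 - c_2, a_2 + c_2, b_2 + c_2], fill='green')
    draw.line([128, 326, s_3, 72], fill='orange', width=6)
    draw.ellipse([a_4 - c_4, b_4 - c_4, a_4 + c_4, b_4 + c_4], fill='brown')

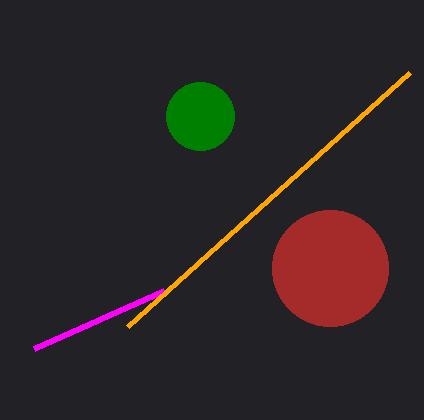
p_1 = 34, q_1 = 348, a_2 = 200, b_2 = 116, c_2 = 34, s_3 = 410, a_4 = 330, b_4 = 268, c_4 = 58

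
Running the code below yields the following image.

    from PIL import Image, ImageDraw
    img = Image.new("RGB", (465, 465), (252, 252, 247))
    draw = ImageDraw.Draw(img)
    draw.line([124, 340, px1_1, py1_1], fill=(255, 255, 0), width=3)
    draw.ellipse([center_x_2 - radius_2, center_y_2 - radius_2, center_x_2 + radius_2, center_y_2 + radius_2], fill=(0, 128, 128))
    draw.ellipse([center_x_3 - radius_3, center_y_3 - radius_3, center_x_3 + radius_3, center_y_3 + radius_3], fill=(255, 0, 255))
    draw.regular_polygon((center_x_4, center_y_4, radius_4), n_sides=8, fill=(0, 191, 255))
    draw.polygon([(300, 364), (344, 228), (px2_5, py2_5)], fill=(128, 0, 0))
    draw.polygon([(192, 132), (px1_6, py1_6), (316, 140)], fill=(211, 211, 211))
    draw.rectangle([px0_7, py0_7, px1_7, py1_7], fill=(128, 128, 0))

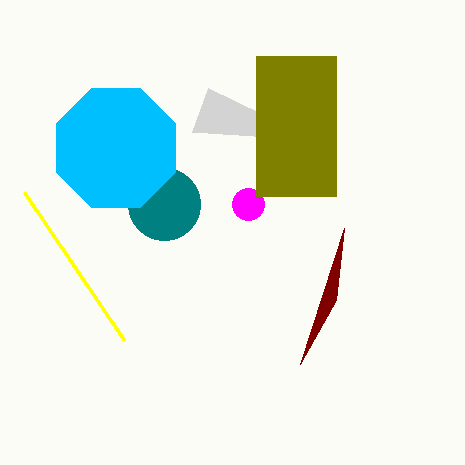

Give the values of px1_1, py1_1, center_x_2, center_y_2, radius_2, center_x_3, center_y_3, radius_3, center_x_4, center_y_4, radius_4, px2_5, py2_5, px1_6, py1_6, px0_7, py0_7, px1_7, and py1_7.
px1_1 = 24
py1_1 = 192
center_x_2 = 164
center_y_2 = 204
radius_2 = 36
center_x_3 = 248
center_y_3 = 204
radius_3 = 16
center_x_4 = 116
center_y_4 = 148
radius_4 = 64
px2_5 = 336
py2_5 = 300
px1_6 = 208
py1_6 = 88
px0_7 = 256
py0_7 = 56
px1_7 = 336
py1_7 = 196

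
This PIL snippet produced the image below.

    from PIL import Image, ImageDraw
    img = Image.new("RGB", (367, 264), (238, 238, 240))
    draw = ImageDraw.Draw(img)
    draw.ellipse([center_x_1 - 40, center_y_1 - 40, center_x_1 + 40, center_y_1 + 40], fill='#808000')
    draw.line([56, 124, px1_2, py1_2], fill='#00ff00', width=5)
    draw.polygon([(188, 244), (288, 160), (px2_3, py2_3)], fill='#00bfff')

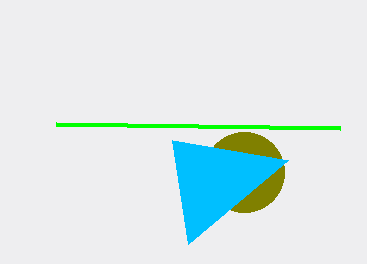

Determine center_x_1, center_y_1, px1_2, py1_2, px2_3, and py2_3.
center_x_1 = 244, center_y_1 = 172, px1_2 = 340, py1_2 = 128, px2_3 = 172, py2_3 = 140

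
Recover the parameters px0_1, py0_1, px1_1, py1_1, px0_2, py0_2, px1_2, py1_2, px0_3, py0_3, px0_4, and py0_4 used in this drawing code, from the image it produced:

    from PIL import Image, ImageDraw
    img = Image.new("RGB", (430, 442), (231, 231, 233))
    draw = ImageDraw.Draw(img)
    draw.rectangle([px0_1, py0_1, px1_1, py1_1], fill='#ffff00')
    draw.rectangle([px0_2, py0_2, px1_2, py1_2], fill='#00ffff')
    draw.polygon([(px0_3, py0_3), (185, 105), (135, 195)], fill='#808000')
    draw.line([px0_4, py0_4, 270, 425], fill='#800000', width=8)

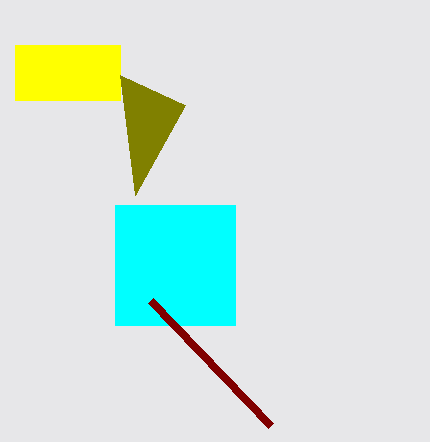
px0_1 = 15; py0_1 = 45; px1_1 = 120; py1_1 = 100; px0_2 = 115; py0_2 = 205; px1_2 = 235; py1_2 = 325; px0_3 = 120; py0_3 = 75; px0_4 = 150; py0_4 = 300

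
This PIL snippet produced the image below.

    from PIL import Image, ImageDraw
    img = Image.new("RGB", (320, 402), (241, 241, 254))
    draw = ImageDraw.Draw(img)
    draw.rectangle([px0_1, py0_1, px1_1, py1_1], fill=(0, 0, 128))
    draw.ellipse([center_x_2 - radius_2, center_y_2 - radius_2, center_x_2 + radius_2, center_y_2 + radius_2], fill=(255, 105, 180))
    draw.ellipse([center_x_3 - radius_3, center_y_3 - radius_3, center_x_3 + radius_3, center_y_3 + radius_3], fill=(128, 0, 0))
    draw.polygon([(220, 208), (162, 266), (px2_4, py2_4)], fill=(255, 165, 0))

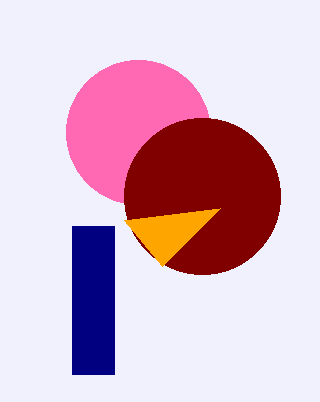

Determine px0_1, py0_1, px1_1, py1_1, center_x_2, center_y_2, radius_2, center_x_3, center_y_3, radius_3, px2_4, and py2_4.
px0_1 = 72, py0_1 = 226, px1_1 = 114, py1_1 = 374, center_x_2 = 138, center_y_2 = 132, radius_2 = 72, center_x_3 = 202, center_y_3 = 196, radius_3 = 78, px2_4 = 124, py2_4 = 220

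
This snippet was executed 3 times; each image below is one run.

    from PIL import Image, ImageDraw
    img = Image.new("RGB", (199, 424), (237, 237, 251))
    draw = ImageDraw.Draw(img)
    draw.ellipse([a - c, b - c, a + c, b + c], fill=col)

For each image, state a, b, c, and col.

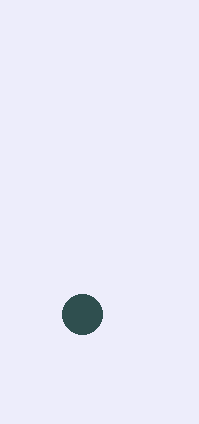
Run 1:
a = 82
b = 314
c = 20
col = 'darkslategray'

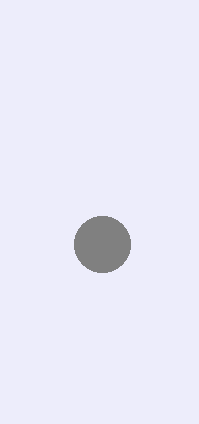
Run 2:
a = 102; b = 244; c = 28; col = 'gray'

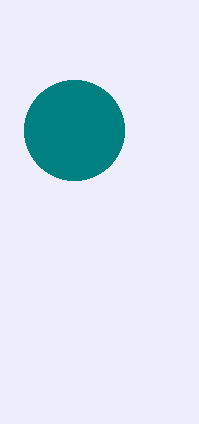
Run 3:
a = 74; b = 130; c = 50; col = 'teal'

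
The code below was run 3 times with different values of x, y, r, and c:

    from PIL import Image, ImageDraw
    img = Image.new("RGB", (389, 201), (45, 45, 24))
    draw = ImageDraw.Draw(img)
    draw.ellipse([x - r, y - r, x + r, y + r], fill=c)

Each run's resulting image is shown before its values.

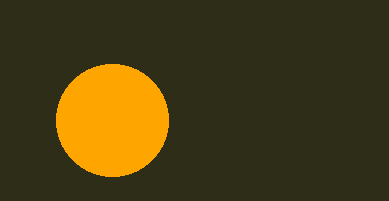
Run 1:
x = 112, y = 120, r = 56, c = 'orange'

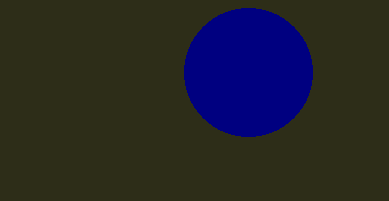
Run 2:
x = 248, y = 72, r = 64, c = 'navy'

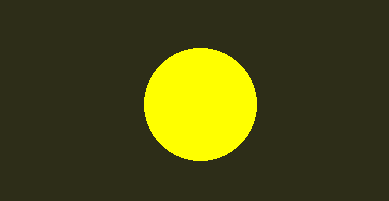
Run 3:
x = 200, y = 104, r = 56, c = 'yellow'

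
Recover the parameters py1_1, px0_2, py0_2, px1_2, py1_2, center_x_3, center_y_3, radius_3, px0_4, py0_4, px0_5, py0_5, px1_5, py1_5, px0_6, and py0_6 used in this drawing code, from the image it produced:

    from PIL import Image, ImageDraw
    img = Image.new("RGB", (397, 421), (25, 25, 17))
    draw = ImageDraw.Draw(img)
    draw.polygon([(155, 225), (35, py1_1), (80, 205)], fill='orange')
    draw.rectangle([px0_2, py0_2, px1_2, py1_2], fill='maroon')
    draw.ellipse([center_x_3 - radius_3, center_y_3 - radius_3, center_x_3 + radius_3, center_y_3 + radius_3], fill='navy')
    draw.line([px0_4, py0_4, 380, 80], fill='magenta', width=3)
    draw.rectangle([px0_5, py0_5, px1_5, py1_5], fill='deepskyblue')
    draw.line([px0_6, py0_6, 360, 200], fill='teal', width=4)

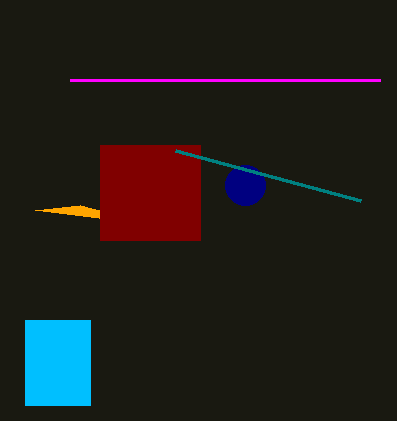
py1_1 = 210, px0_2 = 100, py0_2 = 145, px1_2 = 200, py1_2 = 240, center_x_3 = 245, center_y_3 = 185, radius_3 = 20, px0_4 = 70, py0_4 = 80, px0_5 = 25, py0_5 = 320, px1_5 = 90, py1_5 = 405, px0_6 = 175, py0_6 = 150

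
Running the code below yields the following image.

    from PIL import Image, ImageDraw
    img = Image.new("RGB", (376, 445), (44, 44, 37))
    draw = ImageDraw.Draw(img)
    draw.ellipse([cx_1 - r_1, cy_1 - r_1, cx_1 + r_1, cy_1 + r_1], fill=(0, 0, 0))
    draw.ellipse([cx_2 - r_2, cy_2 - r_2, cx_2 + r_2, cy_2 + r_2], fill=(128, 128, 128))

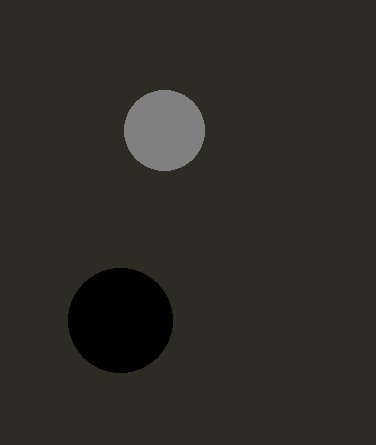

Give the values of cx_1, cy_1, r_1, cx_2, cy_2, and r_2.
cx_1 = 120, cy_1 = 320, r_1 = 52, cx_2 = 164, cy_2 = 130, r_2 = 40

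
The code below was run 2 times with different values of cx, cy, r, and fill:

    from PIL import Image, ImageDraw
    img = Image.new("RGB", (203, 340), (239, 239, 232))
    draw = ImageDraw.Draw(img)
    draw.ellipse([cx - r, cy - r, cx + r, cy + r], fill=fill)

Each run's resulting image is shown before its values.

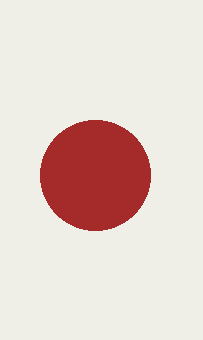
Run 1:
cx = 95
cy = 175
r = 55
fill = 'brown'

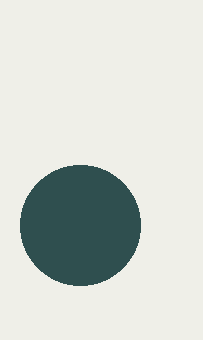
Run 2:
cx = 80; cy = 225; r = 60; fill = 'darkslategray'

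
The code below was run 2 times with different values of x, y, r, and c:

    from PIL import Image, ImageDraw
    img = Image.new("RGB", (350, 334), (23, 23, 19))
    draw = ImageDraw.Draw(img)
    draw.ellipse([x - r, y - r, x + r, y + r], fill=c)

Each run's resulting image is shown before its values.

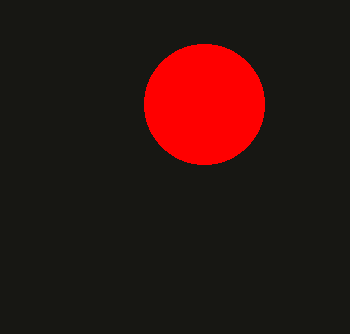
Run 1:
x = 204
y = 104
r = 60
c = 'red'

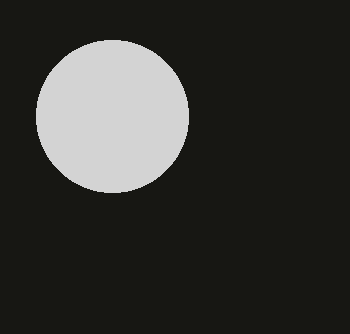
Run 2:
x = 112
y = 116
r = 76
c = 'lightgray'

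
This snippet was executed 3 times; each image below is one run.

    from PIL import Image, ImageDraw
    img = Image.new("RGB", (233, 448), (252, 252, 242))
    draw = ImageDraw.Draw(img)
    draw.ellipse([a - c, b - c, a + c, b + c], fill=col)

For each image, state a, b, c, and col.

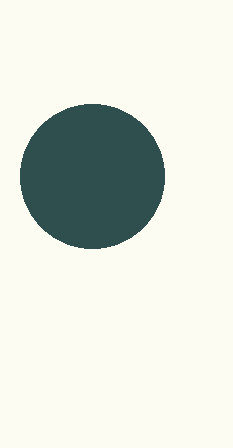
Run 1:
a = 92, b = 176, c = 72, col = 'darkslategray'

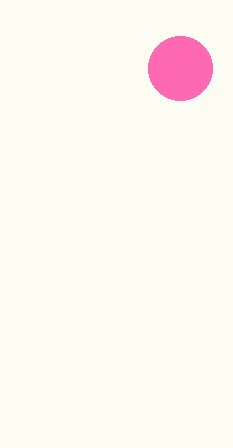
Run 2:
a = 180, b = 68, c = 32, col = 'hotpink'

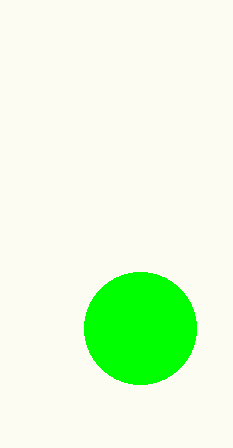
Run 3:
a = 140, b = 328, c = 56, col = 'lime'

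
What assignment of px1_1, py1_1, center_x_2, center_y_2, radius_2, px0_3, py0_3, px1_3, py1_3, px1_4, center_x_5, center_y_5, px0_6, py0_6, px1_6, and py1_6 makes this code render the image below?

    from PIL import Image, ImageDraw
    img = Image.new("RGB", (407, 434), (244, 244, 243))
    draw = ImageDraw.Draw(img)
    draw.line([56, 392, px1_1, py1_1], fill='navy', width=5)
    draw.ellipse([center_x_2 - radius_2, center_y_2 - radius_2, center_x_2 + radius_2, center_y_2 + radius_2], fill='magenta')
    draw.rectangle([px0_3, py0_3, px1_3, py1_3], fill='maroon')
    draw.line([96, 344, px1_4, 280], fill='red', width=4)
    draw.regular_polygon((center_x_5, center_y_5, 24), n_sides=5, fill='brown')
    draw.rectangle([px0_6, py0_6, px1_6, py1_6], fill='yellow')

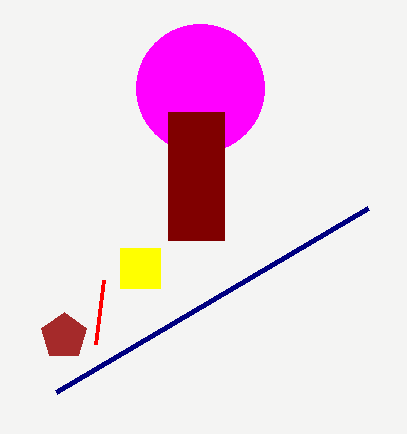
px1_1 = 368
py1_1 = 208
center_x_2 = 200
center_y_2 = 88
radius_2 = 64
px0_3 = 168
py0_3 = 112
px1_3 = 224
py1_3 = 240
px1_4 = 104
center_x_5 = 64
center_y_5 = 336
px0_6 = 120
py0_6 = 248
px1_6 = 160
py1_6 = 288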